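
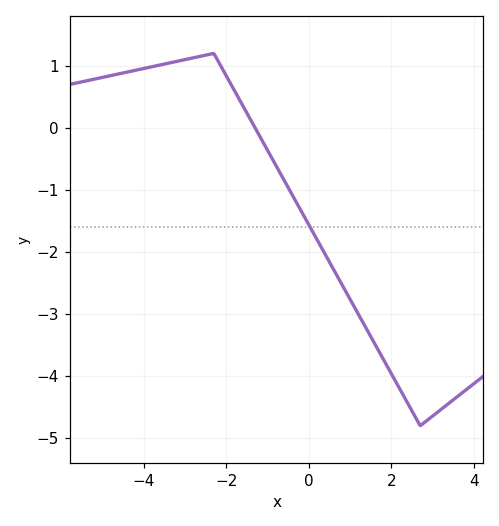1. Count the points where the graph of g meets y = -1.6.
1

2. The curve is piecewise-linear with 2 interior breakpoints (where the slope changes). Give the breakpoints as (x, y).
(-2.3, 1.2); (2.7, -4.8)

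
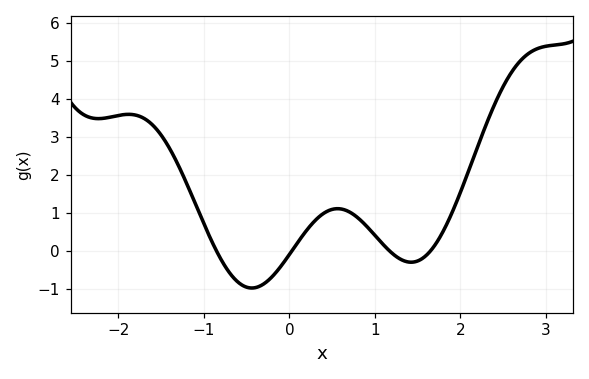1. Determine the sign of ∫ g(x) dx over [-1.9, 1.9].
positive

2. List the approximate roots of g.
-0.9, 0, 1.2, 1.7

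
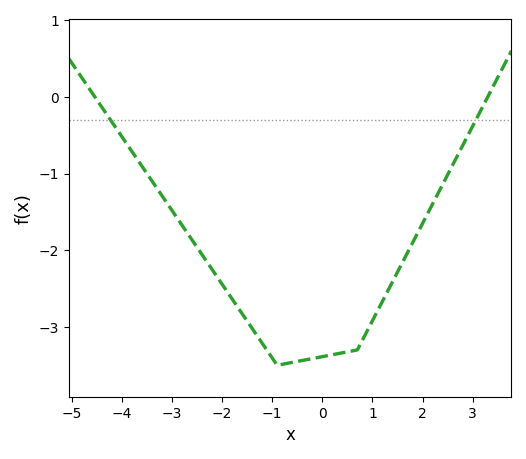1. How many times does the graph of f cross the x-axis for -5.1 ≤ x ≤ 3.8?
2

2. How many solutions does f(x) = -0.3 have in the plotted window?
2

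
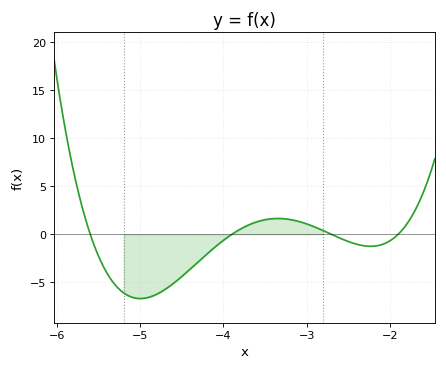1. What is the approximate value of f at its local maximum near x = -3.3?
1.66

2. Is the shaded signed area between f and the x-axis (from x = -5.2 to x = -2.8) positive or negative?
negative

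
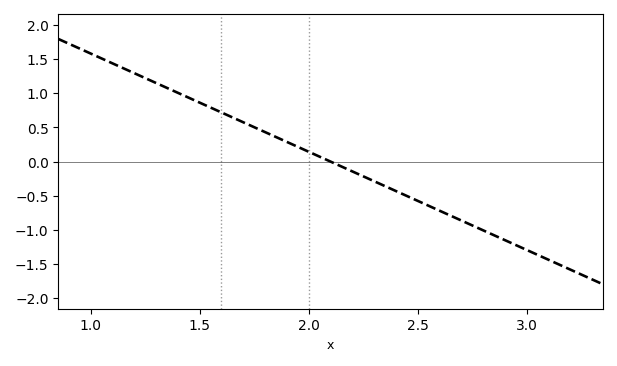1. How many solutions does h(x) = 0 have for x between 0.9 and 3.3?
1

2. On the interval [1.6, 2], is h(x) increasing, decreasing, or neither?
decreasing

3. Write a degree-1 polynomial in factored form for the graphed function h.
y = -1.44(x - 2.1)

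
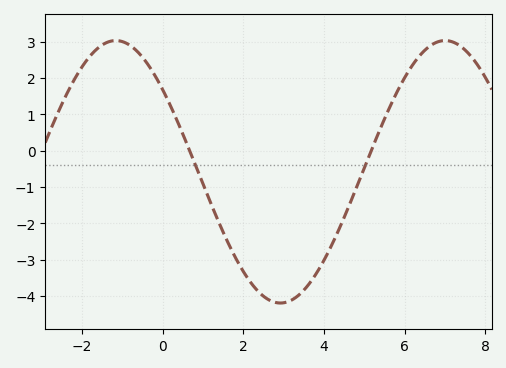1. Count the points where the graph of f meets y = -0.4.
2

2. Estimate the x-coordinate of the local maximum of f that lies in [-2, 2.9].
-1.2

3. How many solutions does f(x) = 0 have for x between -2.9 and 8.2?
2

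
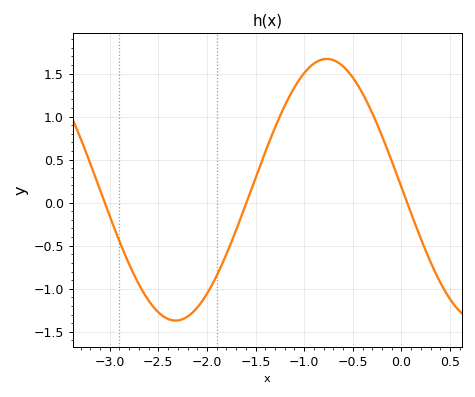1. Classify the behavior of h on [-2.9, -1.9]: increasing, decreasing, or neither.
neither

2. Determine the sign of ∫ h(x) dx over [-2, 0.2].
positive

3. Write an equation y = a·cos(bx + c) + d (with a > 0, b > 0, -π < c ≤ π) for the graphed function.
y = 1.52cos(2.02x + 1.55) + 0.15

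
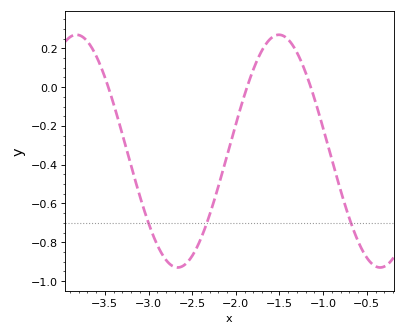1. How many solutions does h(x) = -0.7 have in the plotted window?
3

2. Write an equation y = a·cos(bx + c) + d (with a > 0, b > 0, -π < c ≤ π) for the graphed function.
y = 0.6cos(2.71x - 2.2) - 0.33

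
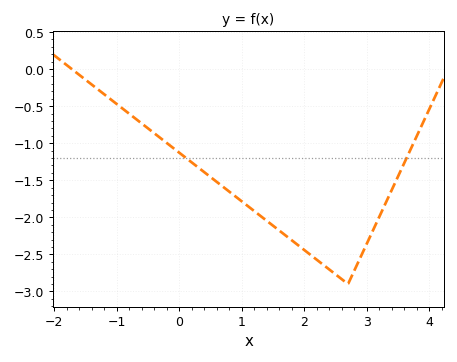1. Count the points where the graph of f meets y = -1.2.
2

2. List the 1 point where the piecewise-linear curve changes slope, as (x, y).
(2.7, -2.9)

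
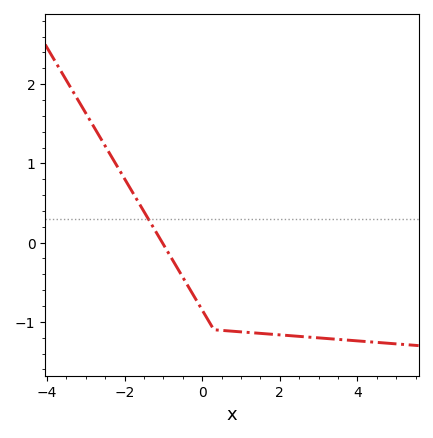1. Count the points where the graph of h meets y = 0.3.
1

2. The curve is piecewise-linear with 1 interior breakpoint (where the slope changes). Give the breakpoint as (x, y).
(0.3, -1.1)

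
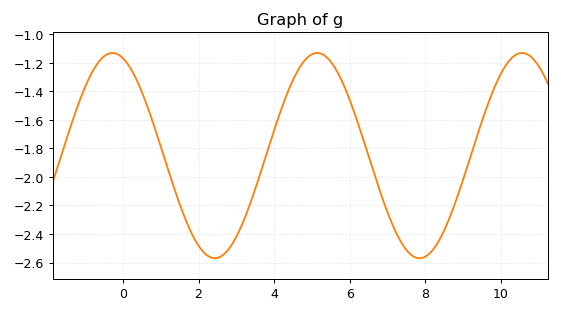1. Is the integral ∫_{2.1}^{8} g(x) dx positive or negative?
negative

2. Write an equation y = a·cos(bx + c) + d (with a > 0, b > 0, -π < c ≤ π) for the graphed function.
y = 0.72cos(1.16x + 0.322) - 1.85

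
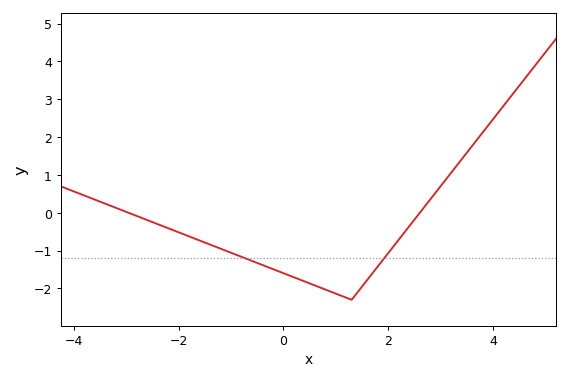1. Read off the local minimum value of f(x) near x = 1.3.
-2.3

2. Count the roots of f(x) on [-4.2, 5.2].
2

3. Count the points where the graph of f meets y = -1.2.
2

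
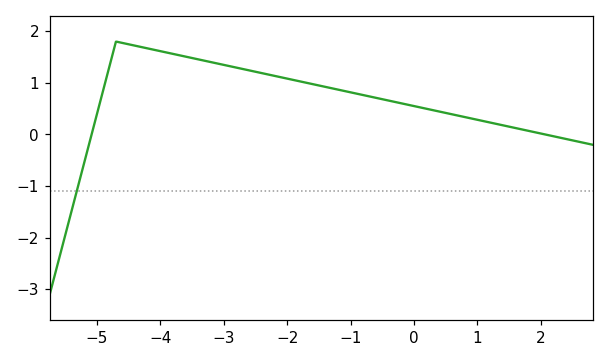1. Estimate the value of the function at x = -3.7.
1.5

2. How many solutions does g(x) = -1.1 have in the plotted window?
1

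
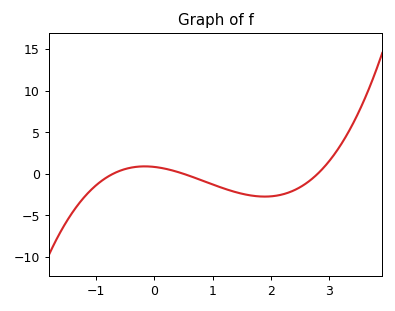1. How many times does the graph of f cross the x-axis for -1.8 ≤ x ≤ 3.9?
3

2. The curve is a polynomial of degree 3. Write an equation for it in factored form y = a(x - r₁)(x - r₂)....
y = 0.84(x + 0.7)(x - 0.5)(x - 2.8)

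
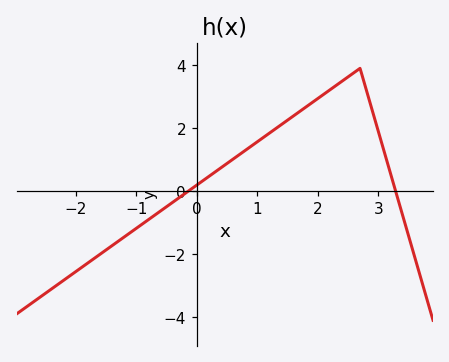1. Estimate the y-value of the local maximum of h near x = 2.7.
3.8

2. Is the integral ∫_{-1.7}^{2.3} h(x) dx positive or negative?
positive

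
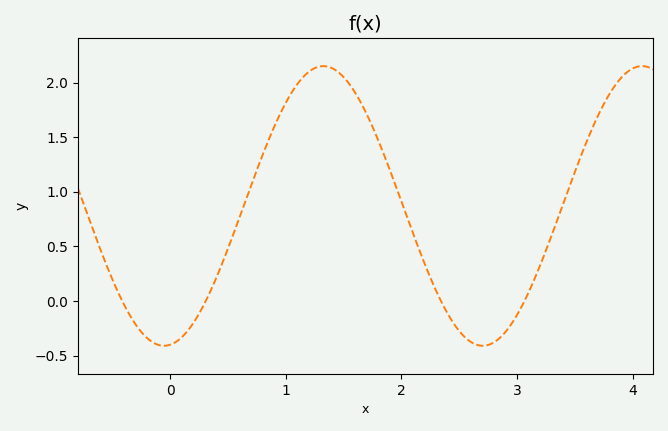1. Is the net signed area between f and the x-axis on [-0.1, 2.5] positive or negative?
positive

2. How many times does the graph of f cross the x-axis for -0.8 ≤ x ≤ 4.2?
4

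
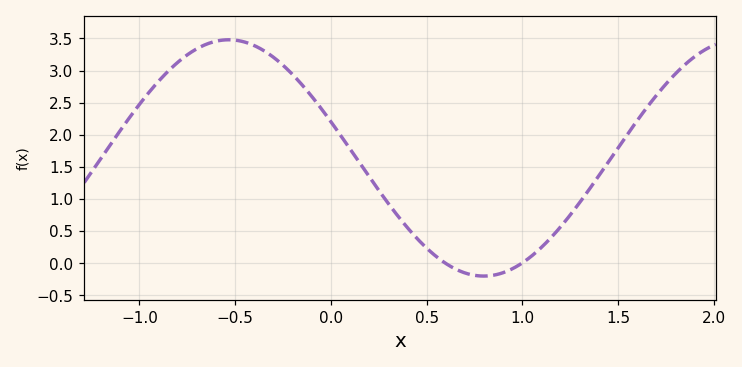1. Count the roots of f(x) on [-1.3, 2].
2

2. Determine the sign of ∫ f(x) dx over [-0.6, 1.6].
positive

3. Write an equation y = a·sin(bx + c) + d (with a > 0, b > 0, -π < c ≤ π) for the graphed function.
y = 1.84sin(2.36x + 2.83) + 1.64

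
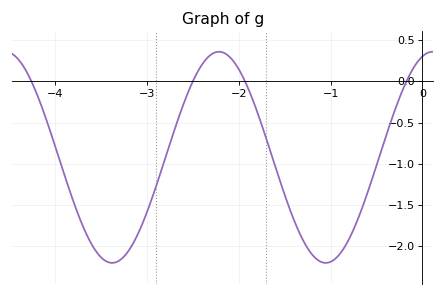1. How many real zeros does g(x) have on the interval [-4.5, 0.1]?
4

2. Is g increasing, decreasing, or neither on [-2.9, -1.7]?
neither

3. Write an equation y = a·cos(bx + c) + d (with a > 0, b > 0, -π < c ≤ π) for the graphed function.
y = 1.28cos(2.7x - 0.3) - 0.92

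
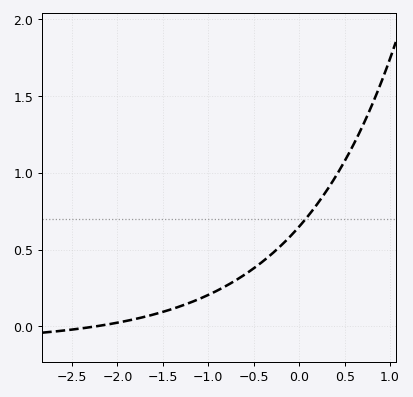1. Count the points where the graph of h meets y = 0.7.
1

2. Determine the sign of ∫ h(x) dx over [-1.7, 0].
positive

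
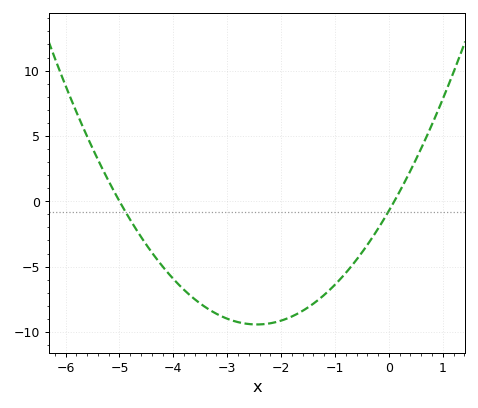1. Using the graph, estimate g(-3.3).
-8.38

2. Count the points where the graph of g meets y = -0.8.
2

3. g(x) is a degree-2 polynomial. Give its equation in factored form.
y = 1.45(x + 5)(x - 0.1)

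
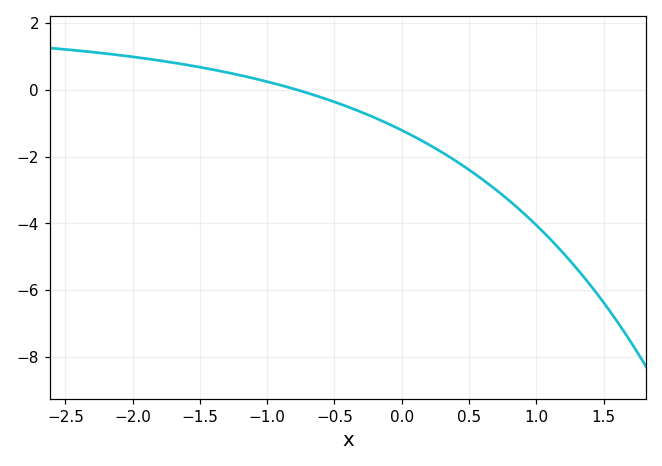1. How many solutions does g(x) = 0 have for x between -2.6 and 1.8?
1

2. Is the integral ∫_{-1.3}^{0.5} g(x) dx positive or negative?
negative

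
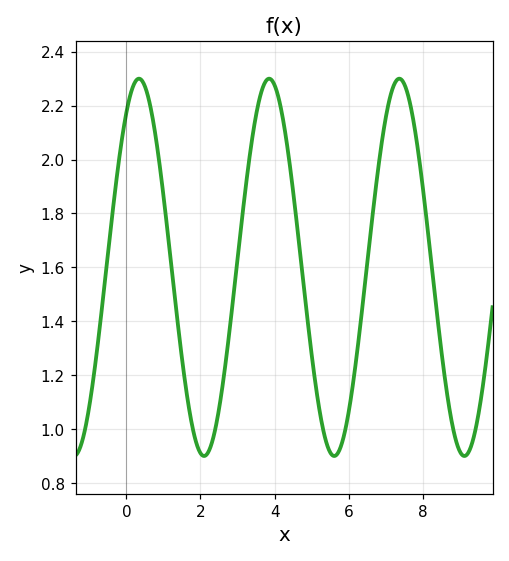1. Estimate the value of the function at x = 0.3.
2.3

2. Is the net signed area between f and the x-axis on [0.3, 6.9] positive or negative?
positive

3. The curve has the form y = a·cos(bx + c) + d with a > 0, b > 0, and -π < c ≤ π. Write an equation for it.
y = 0.7cos(1.79x - 0.612) + 1.6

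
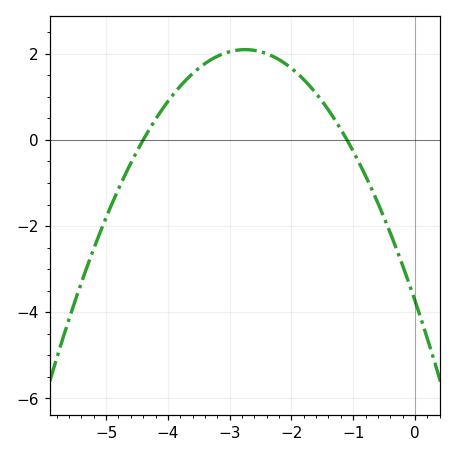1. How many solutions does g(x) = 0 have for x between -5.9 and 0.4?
2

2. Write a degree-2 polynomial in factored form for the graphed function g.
y = -0.77(x + 4.4)(x + 1.1)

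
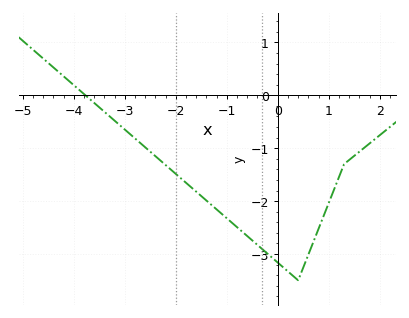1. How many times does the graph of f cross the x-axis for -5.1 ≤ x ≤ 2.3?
1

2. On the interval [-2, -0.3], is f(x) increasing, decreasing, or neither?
decreasing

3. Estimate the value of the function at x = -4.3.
0.4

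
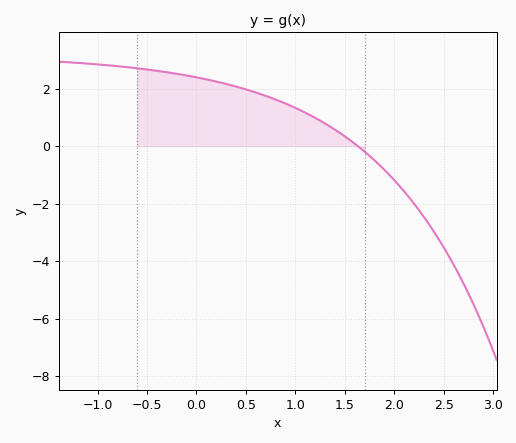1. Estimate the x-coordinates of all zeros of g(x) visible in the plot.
1.6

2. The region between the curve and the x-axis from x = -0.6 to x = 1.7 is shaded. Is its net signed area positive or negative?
positive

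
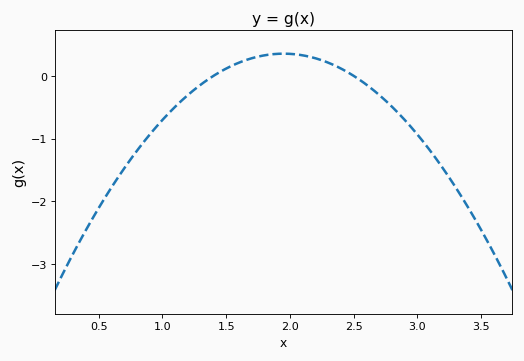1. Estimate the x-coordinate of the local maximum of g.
1.95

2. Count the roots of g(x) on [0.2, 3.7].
2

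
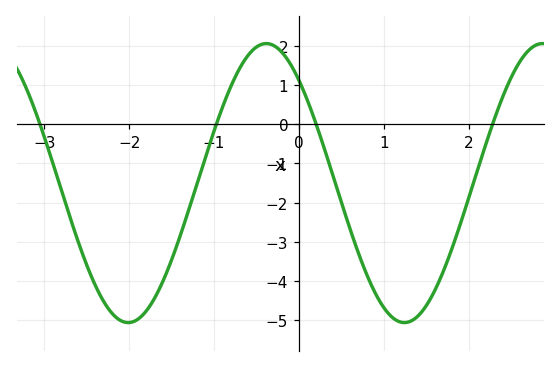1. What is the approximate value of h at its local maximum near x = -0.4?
2.06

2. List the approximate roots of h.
-3.05, -0.972, 0.205, 2.28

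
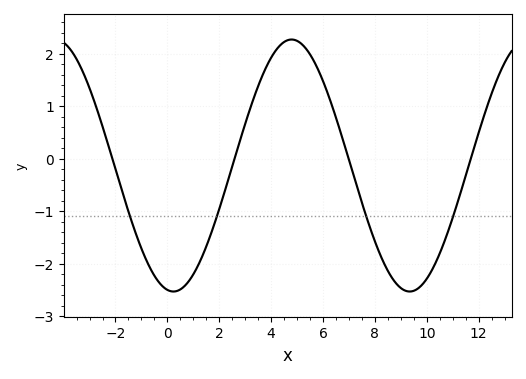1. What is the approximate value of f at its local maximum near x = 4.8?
2.3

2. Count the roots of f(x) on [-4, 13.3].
4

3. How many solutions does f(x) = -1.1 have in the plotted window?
4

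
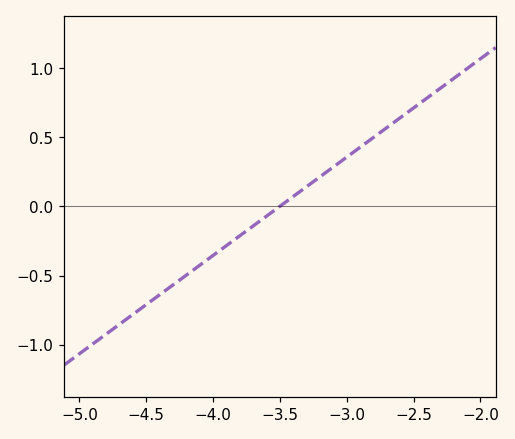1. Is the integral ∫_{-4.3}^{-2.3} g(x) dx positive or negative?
positive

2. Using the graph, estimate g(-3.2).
0.213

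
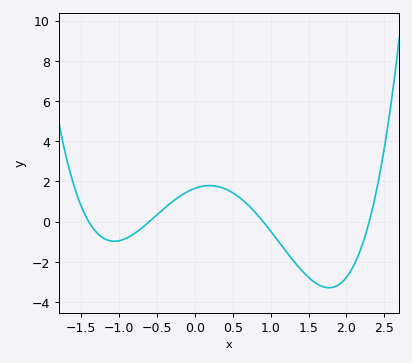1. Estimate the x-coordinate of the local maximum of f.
0.2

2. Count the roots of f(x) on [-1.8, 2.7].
4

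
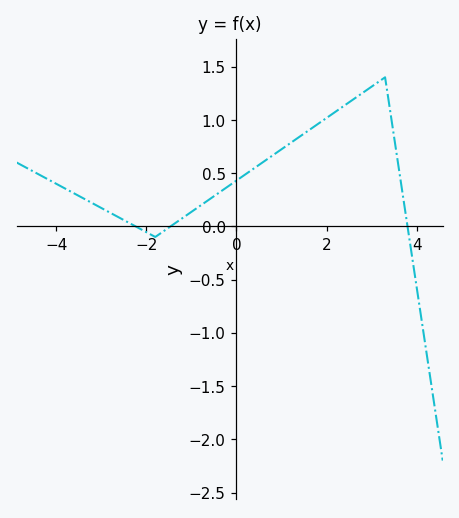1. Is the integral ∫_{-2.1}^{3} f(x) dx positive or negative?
positive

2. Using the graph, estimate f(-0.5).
0.282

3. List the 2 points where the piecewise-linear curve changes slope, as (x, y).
(-1.8, -0.1); (3.3, 1.4)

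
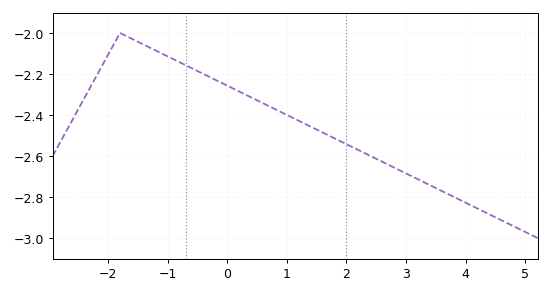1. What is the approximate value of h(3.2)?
-2.72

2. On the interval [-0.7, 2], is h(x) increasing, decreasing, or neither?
decreasing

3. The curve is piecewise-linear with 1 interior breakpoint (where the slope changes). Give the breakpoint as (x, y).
(-1.8, -2)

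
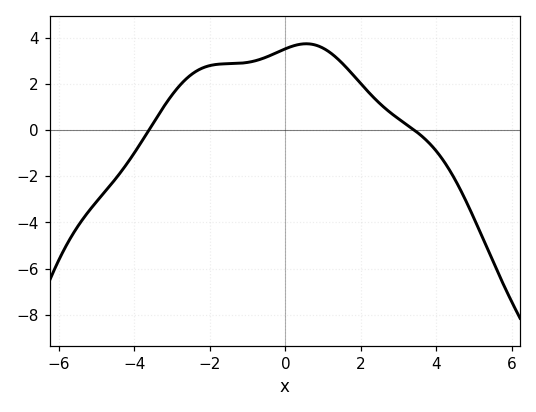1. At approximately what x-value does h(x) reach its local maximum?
0.6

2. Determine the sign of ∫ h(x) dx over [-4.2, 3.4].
positive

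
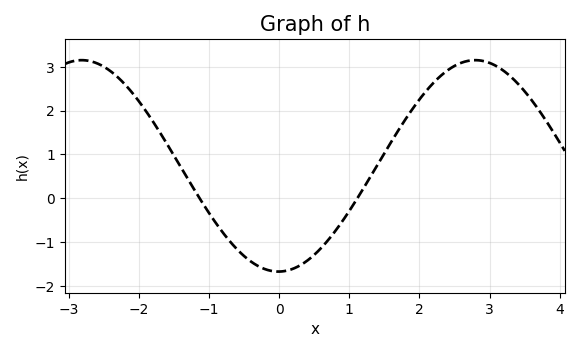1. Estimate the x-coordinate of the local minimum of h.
0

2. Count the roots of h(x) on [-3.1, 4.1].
2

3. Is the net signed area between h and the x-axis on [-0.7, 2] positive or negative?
negative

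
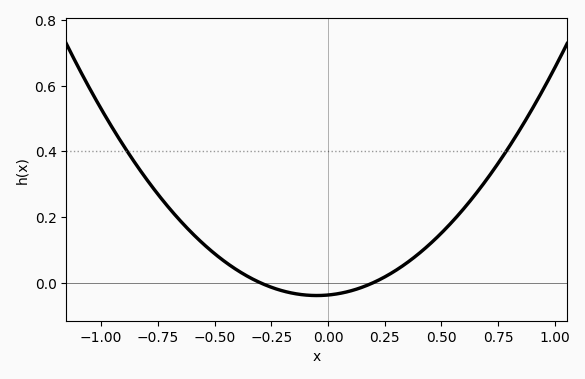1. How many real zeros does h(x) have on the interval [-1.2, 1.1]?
2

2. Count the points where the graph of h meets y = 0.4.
2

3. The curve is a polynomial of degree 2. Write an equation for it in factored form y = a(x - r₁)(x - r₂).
y = 0.63(x + 0.3)(x - 0.2)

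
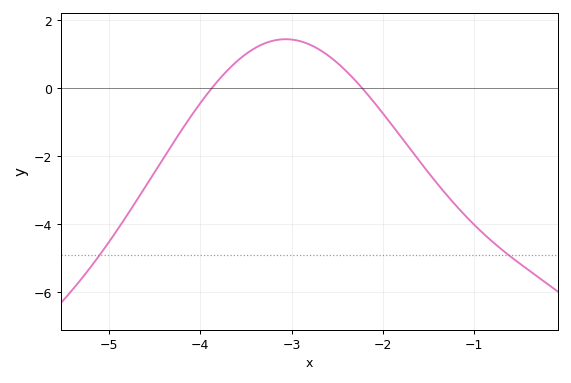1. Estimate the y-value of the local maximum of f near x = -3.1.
1.4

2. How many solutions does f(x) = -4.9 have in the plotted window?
2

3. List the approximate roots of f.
-3.9, -2.2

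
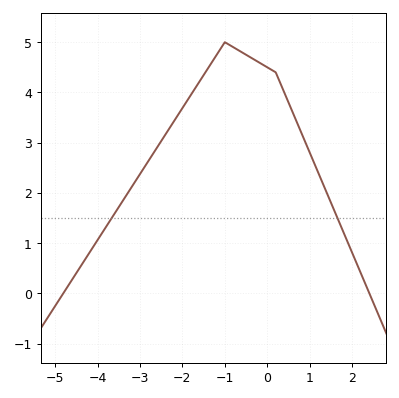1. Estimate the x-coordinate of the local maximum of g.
-0.997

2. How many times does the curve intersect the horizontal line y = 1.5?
2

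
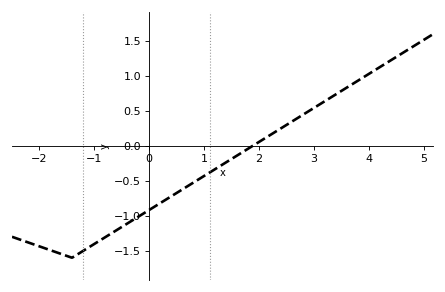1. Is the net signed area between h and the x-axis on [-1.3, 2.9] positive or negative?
negative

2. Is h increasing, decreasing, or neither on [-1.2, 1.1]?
increasing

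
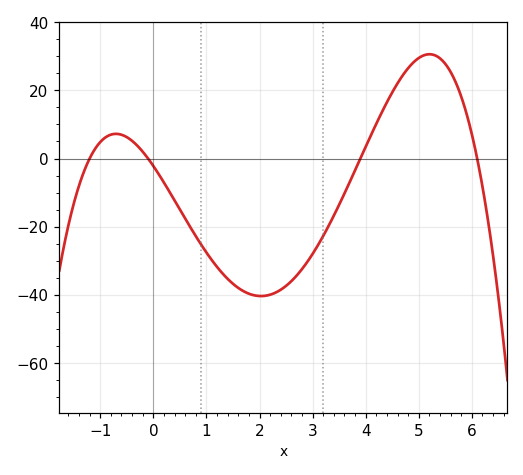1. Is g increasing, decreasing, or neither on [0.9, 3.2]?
neither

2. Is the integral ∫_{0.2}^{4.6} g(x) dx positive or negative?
negative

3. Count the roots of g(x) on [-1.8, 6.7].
4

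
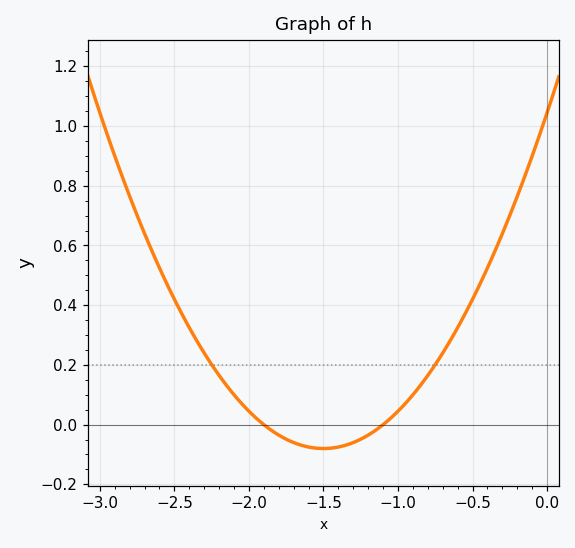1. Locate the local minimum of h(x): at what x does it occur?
-1.5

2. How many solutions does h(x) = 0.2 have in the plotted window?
2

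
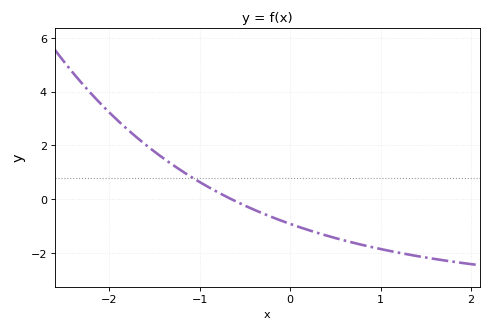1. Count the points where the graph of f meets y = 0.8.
1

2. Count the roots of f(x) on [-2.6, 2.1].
1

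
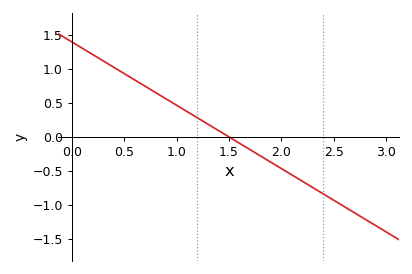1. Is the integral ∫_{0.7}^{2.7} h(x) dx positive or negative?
negative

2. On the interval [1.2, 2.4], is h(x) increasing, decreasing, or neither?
decreasing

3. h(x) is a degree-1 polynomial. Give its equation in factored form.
y = -0.93(x - 1.5)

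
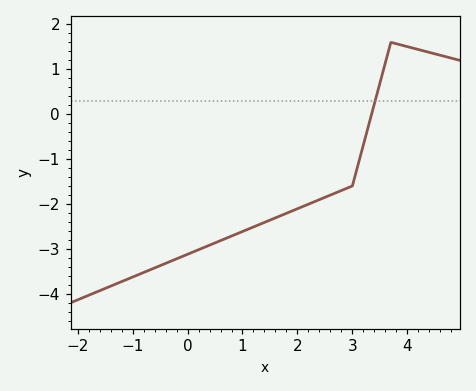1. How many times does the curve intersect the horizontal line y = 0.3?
1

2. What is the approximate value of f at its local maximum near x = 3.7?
1.6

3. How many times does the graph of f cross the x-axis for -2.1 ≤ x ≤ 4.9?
1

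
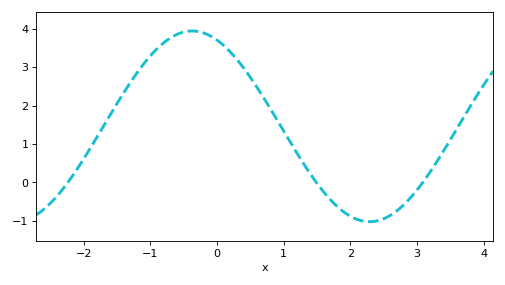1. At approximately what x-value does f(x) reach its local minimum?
2.3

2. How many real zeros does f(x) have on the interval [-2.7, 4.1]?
3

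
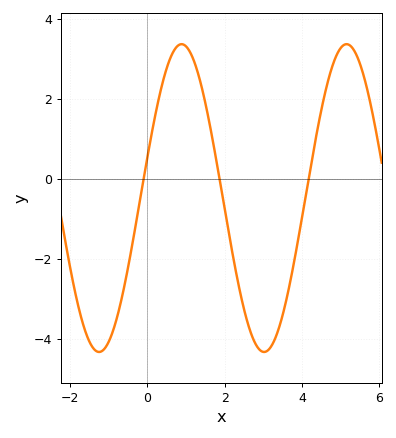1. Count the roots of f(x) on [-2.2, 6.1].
3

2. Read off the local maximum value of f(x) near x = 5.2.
3.37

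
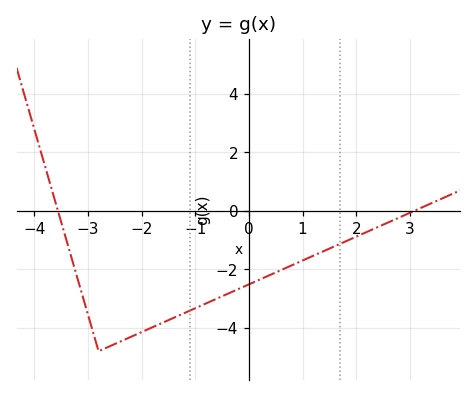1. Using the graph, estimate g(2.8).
-0.228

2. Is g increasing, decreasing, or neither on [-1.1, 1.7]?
increasing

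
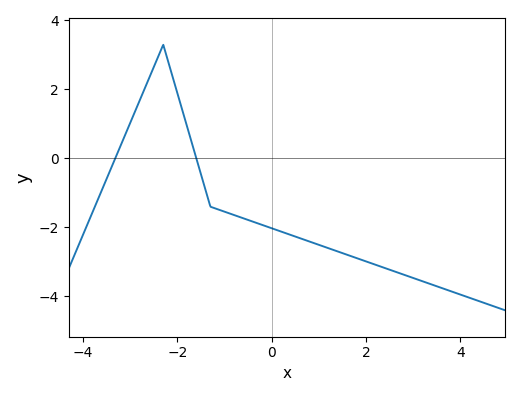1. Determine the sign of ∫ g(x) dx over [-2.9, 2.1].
negative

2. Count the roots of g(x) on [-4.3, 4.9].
2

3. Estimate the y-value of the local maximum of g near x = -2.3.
3.3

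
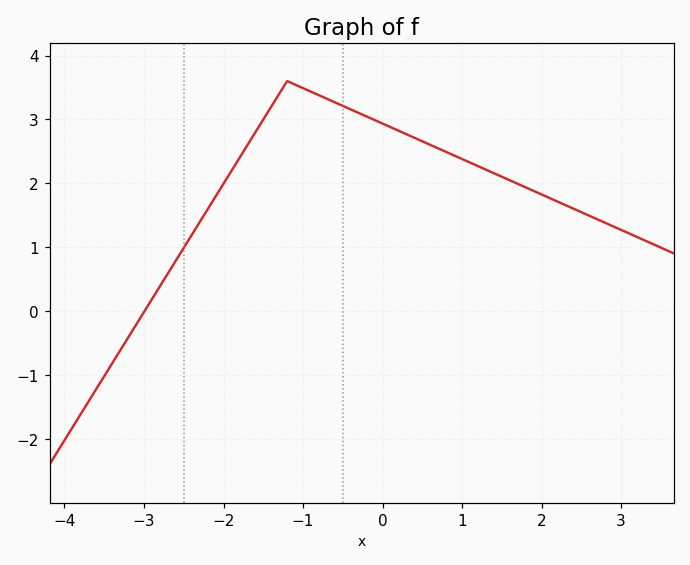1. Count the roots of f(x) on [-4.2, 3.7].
1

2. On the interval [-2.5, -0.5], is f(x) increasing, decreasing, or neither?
neither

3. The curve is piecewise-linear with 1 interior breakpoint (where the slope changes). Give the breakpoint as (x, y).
(-1.2, 3.6)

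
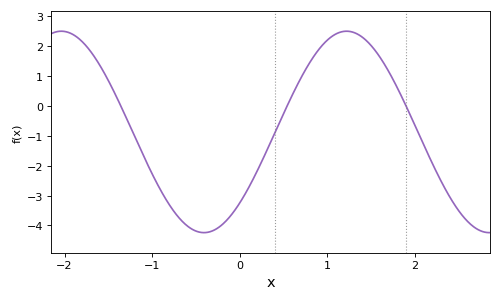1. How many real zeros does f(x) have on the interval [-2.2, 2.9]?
3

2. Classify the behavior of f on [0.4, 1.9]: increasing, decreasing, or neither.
neither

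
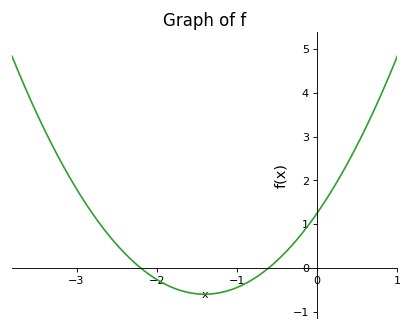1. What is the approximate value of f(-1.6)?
-0.6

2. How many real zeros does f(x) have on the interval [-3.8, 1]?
2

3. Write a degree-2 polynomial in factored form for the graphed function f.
y = 0.94(x + 2.2)(x + 0.6)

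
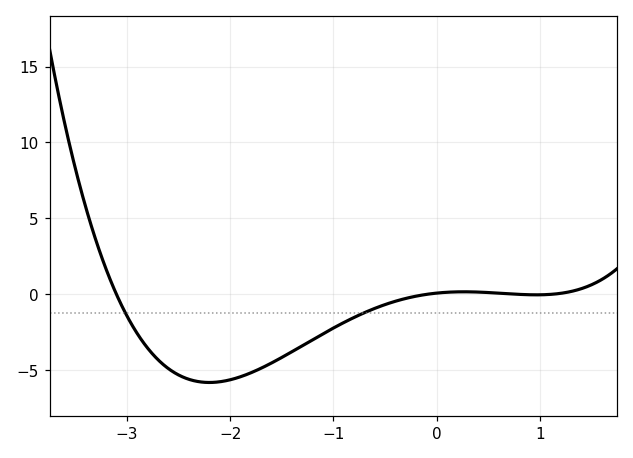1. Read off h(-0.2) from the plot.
0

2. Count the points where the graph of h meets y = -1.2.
2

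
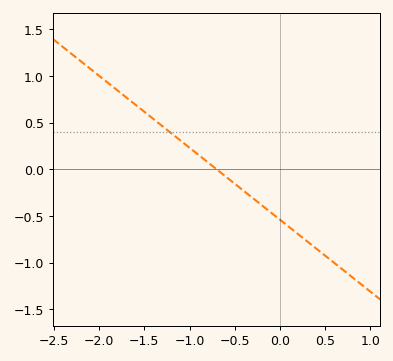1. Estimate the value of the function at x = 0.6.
-1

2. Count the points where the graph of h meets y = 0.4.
1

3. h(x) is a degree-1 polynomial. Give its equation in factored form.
y = -0.77(x + 0.7)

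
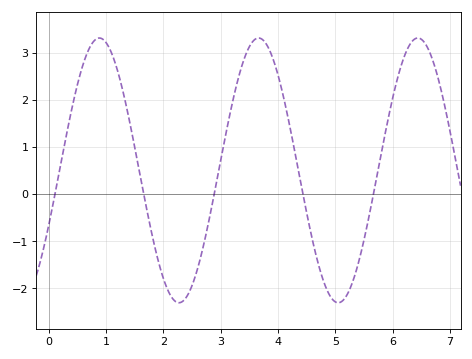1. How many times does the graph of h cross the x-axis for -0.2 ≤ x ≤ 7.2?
5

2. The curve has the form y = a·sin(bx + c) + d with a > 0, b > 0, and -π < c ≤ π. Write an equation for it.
y = 2.81sin(2.26x - 0.422) + 0.5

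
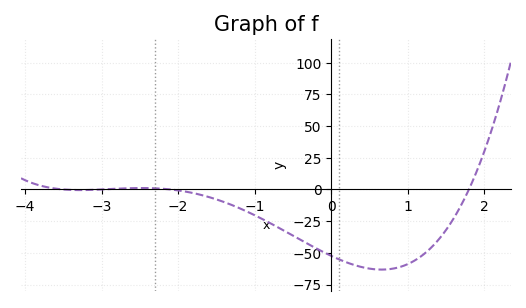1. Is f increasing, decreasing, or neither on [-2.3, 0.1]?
decreasing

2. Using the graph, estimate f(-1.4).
-9.93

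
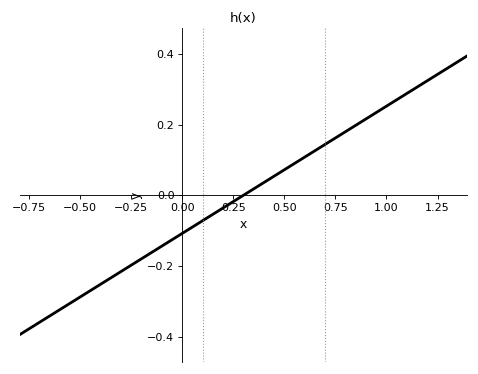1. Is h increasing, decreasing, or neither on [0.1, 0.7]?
increasing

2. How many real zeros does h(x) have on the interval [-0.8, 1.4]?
1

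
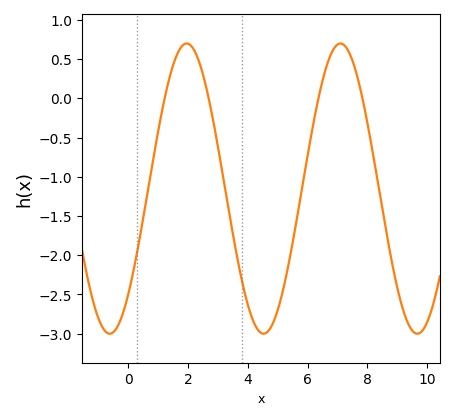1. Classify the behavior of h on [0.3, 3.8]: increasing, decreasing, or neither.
neither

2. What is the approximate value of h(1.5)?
0.45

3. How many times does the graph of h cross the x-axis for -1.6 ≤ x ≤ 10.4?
4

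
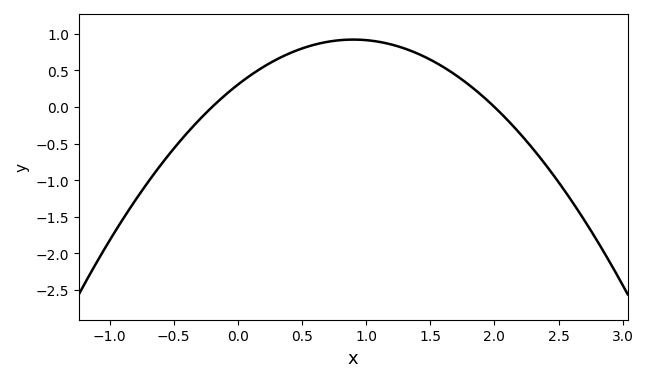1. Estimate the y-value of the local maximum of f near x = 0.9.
0.9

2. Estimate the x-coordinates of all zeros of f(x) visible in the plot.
-0.2, 2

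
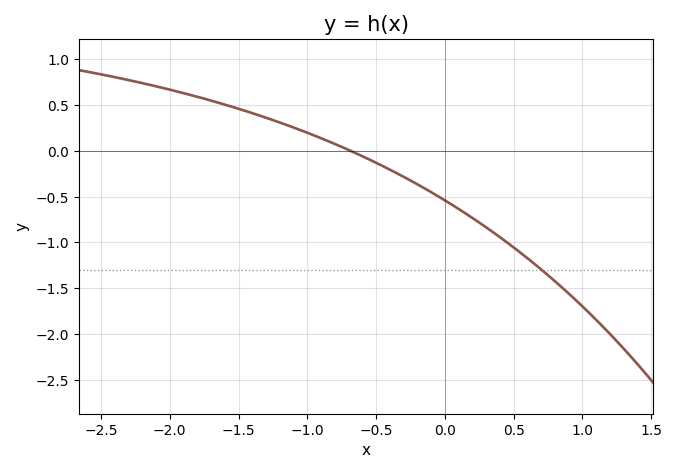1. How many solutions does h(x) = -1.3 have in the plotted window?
1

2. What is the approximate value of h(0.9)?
-1.55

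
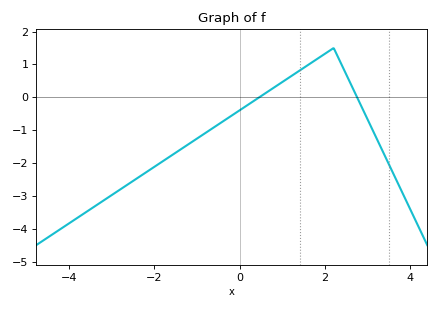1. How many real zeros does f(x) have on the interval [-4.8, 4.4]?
2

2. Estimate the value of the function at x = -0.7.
-1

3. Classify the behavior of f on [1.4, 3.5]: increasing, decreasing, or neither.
neither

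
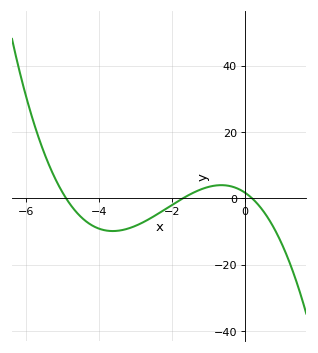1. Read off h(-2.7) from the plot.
-6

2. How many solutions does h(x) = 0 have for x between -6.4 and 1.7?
3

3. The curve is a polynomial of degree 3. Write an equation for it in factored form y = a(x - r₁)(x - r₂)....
y = -1.05(x + 4.9)(x + 1.7)(x - 0.2)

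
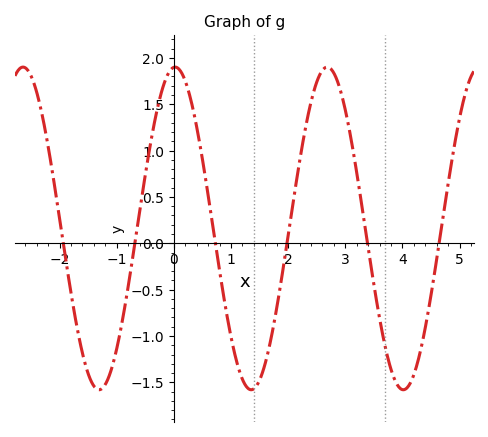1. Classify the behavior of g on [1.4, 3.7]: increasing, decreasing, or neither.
neither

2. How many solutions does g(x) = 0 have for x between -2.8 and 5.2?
6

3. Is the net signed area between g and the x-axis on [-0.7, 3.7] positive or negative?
positive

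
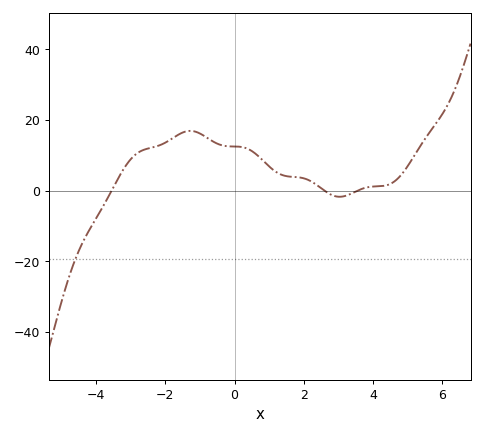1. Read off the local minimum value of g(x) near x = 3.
-1.73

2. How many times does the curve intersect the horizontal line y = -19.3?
1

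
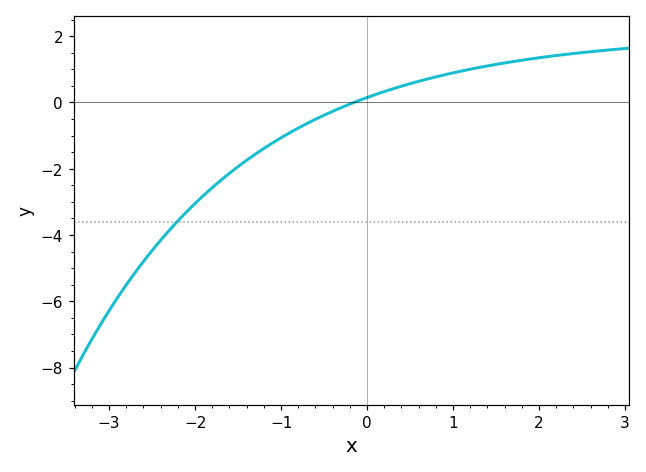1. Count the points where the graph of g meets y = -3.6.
1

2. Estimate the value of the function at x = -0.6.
-0.6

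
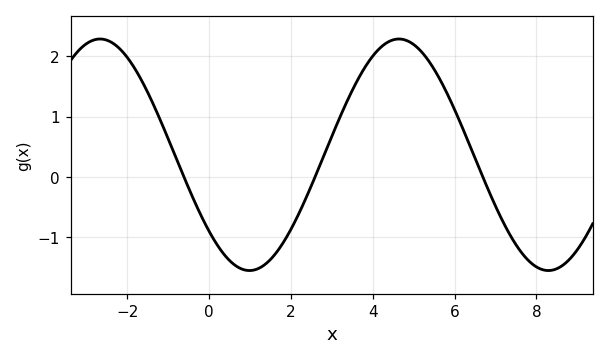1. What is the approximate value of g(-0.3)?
-0.5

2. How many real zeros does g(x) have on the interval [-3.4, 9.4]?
3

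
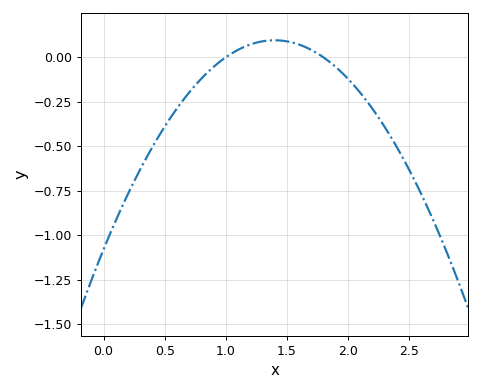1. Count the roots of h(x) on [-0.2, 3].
2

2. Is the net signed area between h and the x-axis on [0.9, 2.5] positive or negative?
negative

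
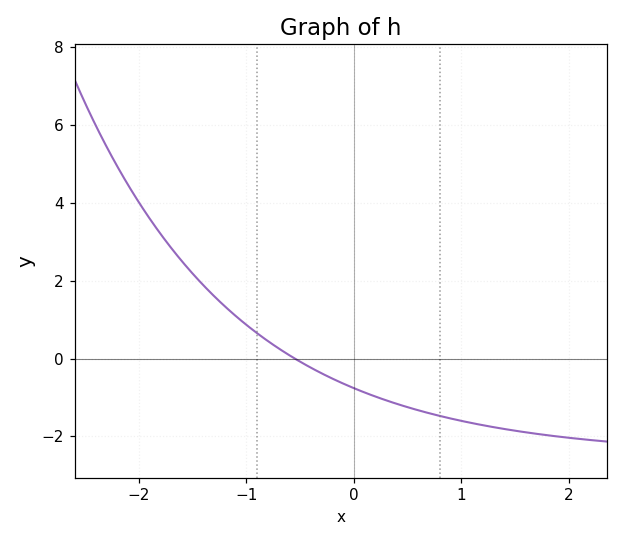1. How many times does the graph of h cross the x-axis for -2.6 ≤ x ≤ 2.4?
1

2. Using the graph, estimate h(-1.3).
1.6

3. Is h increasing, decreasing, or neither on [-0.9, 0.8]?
decreasing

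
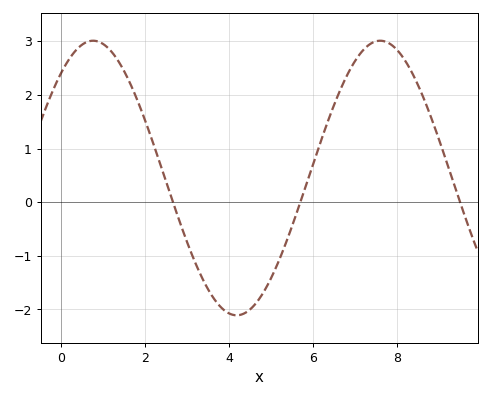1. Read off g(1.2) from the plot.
2.8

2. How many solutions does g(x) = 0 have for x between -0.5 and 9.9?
3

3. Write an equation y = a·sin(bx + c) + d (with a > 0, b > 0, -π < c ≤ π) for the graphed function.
y = 2.56sin(0.92x + 0.87) + 0.45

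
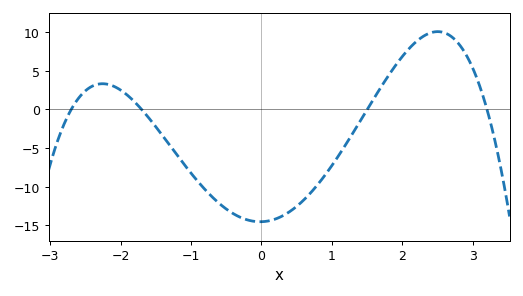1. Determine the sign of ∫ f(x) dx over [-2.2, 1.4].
negative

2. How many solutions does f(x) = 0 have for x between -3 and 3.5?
4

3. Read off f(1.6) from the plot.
1.5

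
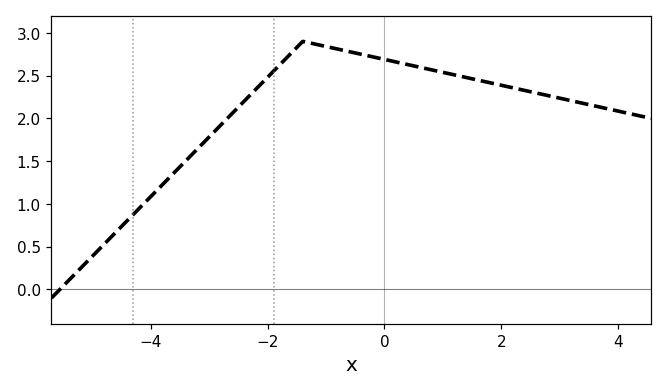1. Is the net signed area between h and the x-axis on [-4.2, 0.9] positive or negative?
positive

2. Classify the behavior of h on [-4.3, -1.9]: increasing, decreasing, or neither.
increasing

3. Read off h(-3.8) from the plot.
1.25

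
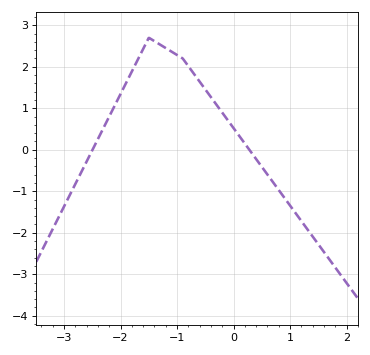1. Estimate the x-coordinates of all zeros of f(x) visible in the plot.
-2.5, 0.279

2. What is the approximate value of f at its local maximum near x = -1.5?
2.7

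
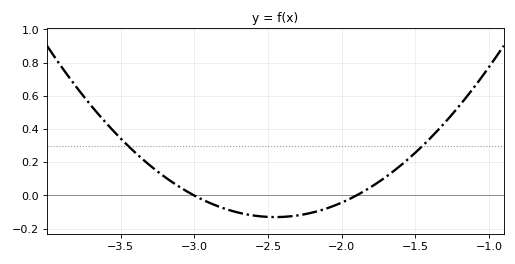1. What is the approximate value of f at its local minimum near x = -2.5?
-0.13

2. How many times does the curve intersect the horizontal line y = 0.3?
2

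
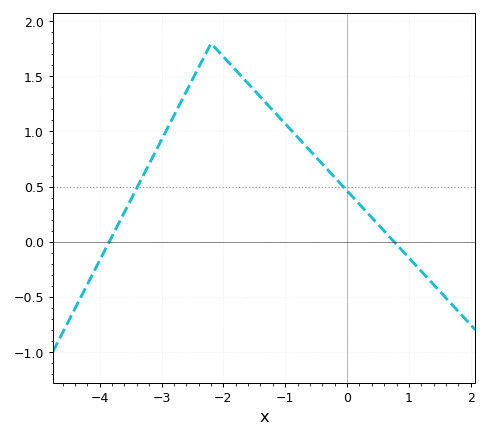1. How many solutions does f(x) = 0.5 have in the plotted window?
2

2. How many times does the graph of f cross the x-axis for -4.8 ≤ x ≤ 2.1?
2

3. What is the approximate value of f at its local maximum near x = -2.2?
1.8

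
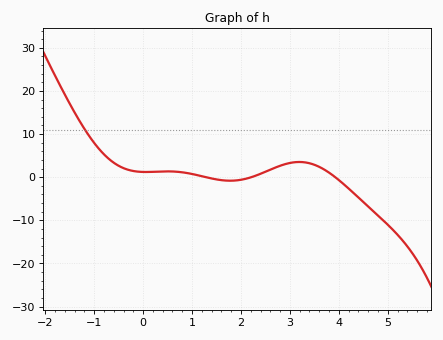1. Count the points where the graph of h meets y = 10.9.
1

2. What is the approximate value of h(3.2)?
4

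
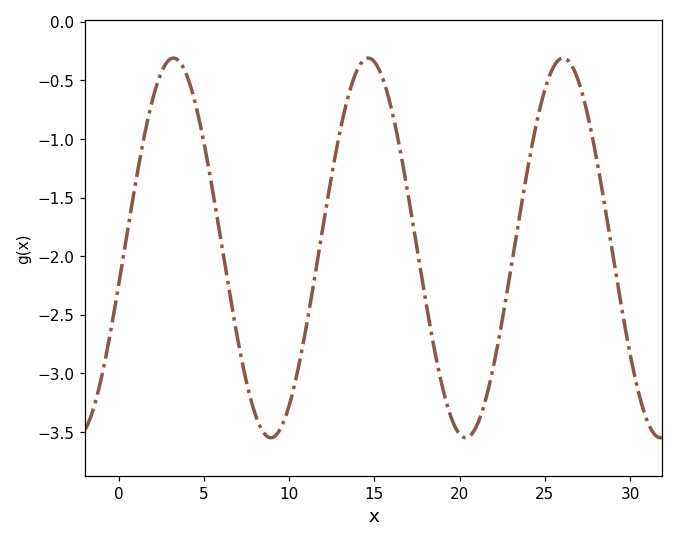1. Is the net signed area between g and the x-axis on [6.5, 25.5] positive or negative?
negative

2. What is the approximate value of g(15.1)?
-0.36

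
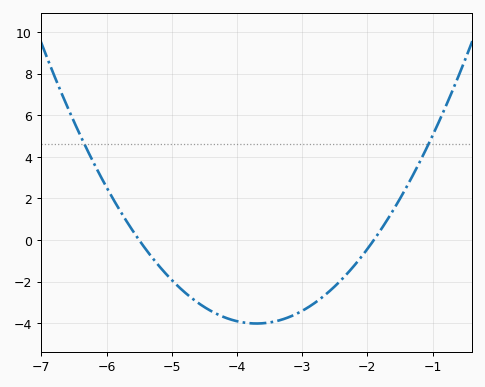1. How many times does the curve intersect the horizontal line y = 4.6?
2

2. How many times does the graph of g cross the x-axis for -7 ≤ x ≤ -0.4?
2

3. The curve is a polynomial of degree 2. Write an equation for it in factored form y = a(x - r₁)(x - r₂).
y = 1.24(x + 5.5)(x + 1.9)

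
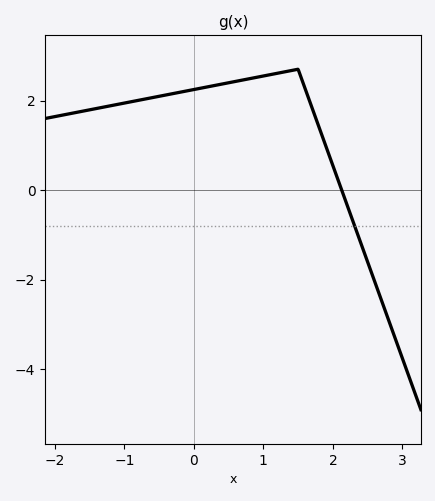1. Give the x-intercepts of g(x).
2.13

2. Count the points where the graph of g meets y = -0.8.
1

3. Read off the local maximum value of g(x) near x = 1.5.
2.7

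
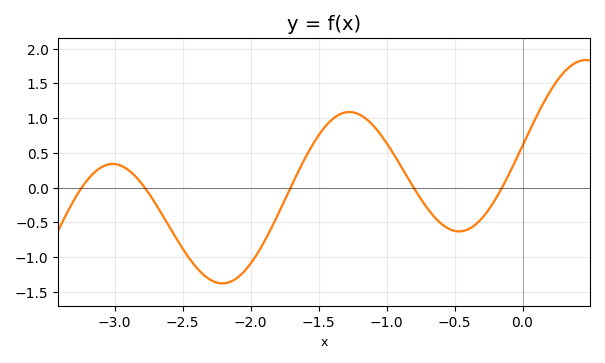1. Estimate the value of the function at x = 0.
0.6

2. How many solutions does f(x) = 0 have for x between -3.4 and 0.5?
5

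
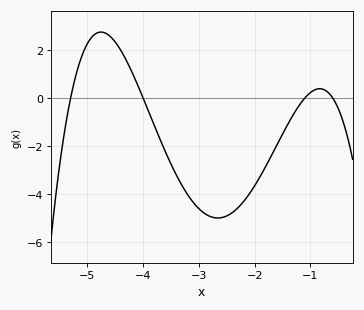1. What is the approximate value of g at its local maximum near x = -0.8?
0.387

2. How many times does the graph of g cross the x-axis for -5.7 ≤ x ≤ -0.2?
4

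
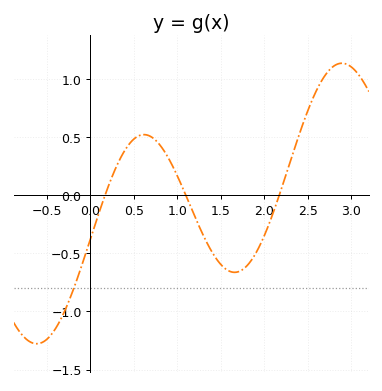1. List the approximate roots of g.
0.169, 1.1, 2.17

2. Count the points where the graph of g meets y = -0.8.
1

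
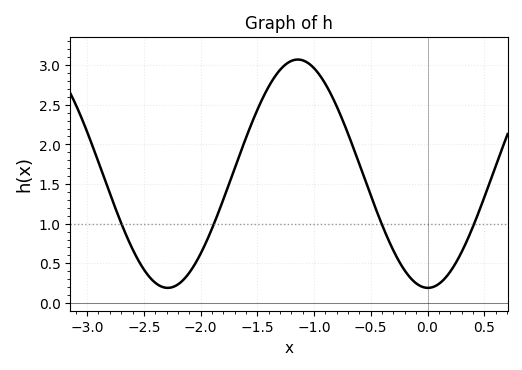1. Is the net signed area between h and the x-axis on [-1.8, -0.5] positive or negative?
positive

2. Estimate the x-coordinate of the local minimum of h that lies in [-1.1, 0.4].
0.003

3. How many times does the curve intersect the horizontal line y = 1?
4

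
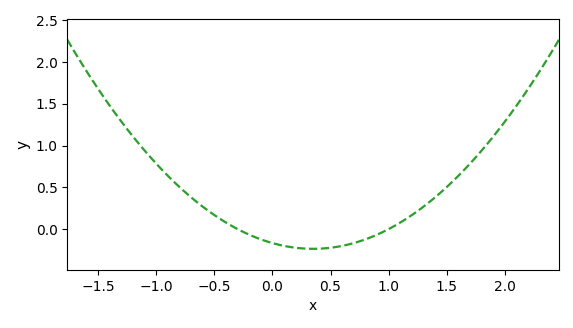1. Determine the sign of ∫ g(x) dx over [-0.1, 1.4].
negative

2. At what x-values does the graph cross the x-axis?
-0.3, 1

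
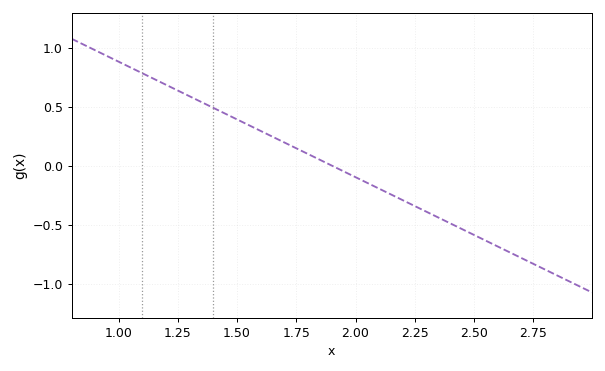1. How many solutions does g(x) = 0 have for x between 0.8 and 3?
1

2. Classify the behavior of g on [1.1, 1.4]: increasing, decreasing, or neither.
decreasing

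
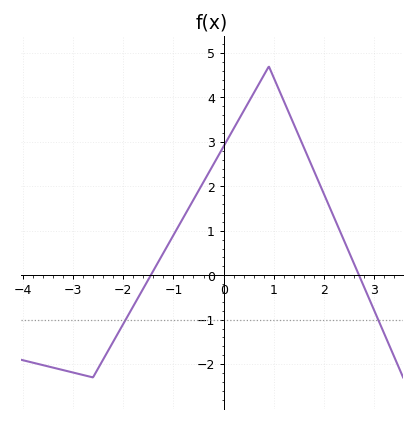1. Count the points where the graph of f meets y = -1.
2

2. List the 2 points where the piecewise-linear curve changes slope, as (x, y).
(-2.6, -2.3); (0.9, 4.7)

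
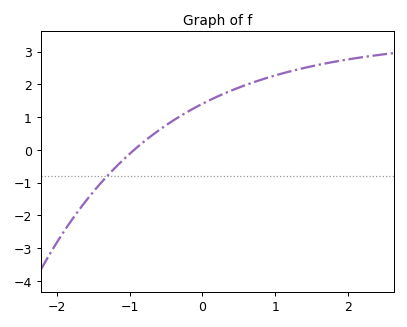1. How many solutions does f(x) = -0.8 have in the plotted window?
1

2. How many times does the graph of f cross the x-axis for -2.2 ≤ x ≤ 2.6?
1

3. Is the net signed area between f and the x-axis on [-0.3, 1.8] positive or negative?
positive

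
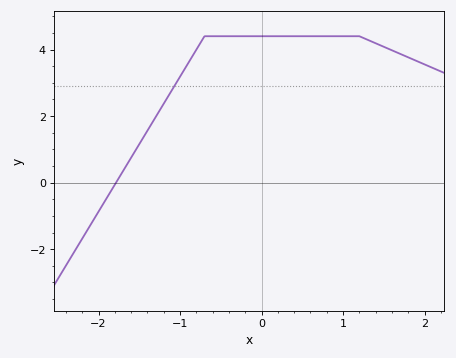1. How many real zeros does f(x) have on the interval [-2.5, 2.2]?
1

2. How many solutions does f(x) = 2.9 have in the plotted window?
1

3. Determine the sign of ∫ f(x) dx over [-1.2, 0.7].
positive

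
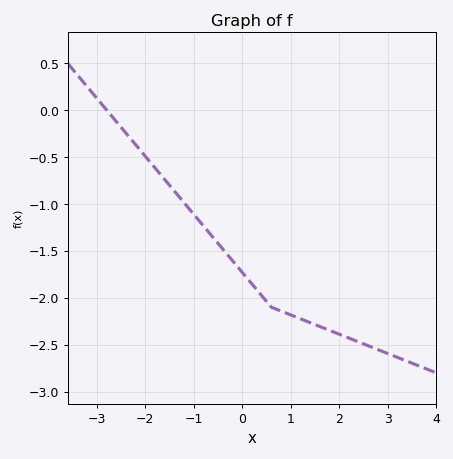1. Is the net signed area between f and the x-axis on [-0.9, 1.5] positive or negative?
negative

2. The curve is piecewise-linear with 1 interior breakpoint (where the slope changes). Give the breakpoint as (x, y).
(0.6, -2.1)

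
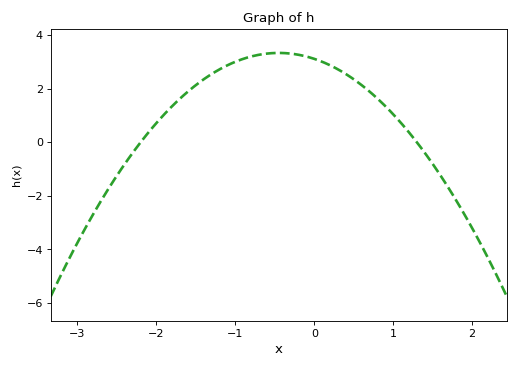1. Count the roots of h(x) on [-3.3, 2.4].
2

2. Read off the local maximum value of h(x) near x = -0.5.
3.34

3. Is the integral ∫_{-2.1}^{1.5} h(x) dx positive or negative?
positive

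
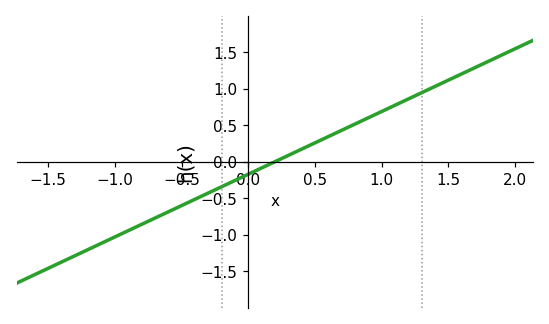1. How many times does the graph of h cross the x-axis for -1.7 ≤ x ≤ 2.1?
1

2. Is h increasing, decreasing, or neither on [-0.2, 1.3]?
increasing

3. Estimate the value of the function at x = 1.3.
0.946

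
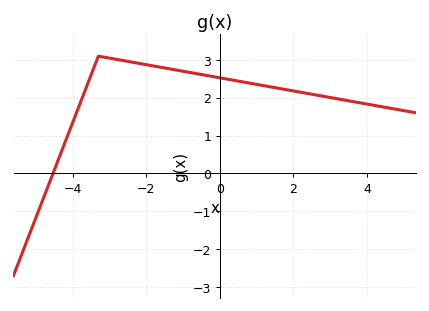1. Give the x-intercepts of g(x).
-4.6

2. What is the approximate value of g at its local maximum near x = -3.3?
3.1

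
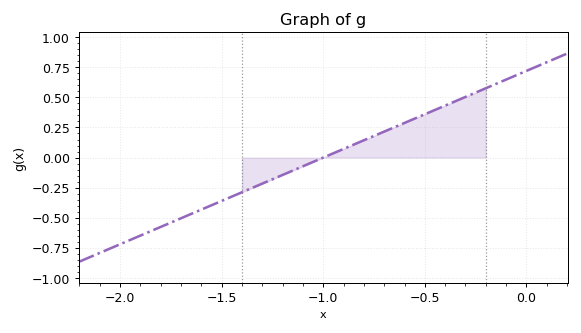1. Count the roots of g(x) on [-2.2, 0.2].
1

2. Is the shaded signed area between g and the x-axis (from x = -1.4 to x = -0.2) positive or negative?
positive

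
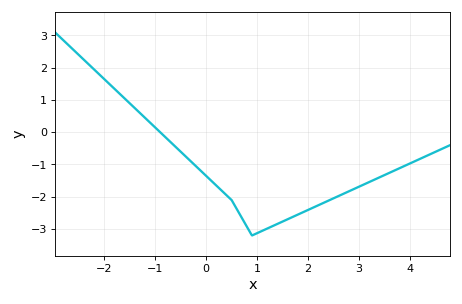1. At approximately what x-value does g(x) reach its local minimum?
1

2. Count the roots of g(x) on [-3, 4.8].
1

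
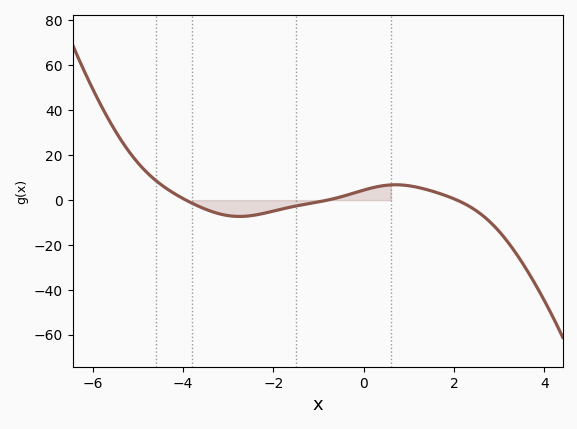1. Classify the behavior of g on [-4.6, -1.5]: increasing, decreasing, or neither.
neither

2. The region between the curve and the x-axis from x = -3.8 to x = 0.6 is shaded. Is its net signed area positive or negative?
negative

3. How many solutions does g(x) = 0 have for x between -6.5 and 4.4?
3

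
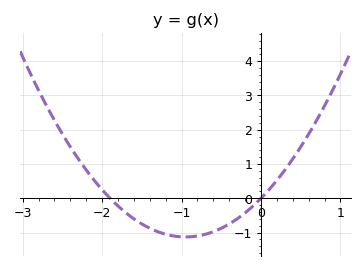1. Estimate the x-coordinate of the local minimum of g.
-1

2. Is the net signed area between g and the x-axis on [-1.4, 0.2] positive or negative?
negative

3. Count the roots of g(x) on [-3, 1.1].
2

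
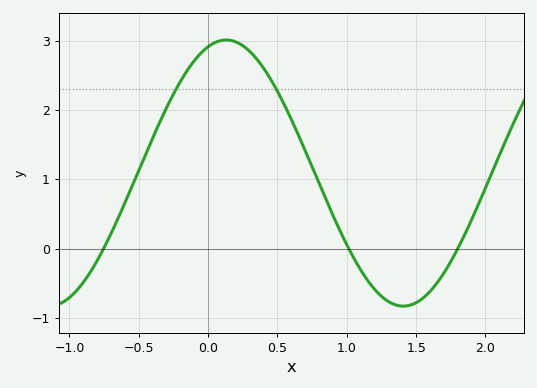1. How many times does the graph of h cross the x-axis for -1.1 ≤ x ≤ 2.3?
3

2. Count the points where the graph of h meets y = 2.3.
2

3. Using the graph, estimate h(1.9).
0.4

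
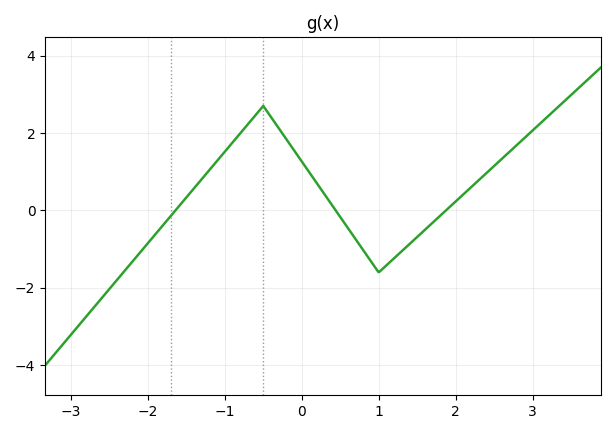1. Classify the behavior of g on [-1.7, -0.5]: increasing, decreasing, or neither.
increasing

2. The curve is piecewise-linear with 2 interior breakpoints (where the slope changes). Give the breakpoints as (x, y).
(-0.5, 2.7); (1, -1.6)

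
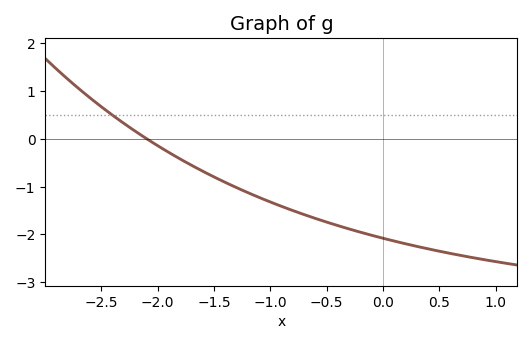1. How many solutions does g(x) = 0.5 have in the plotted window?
1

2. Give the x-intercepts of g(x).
-2.1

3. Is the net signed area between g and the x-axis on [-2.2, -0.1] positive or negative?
negative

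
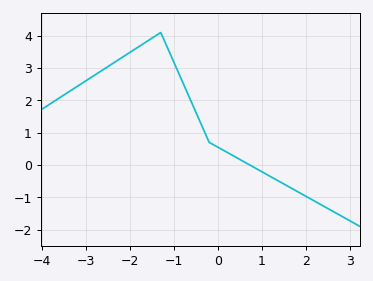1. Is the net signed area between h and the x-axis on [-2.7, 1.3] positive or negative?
positive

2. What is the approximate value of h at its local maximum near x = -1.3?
4.1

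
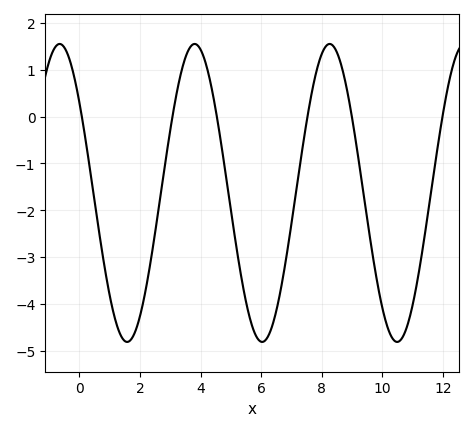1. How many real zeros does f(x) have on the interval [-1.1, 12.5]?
6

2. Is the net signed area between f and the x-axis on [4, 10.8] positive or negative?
negative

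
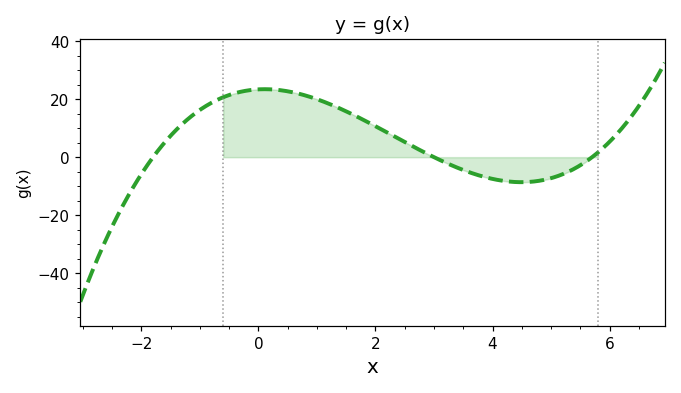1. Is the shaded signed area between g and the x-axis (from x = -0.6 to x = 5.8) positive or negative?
positive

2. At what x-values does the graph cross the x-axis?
-1.8, 3, 5.6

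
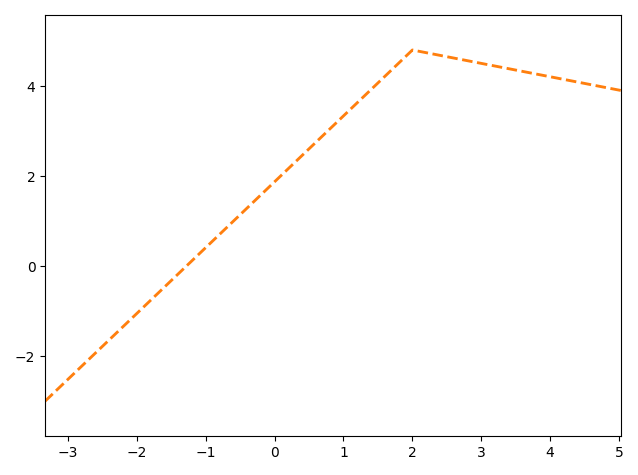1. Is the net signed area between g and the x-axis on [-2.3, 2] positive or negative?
positive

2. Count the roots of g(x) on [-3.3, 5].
1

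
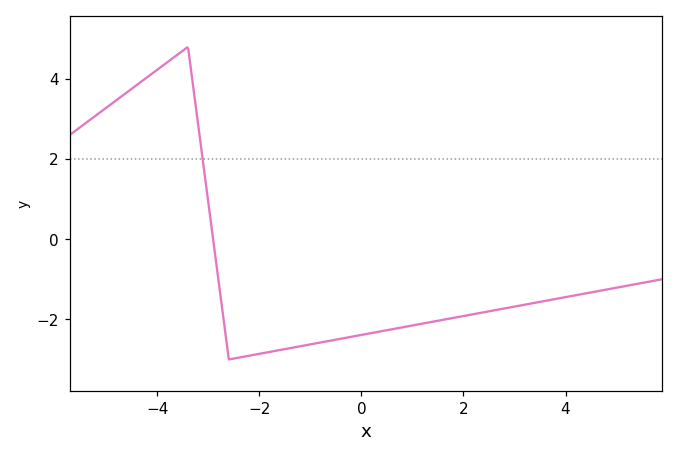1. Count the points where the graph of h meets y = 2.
1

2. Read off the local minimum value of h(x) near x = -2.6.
-3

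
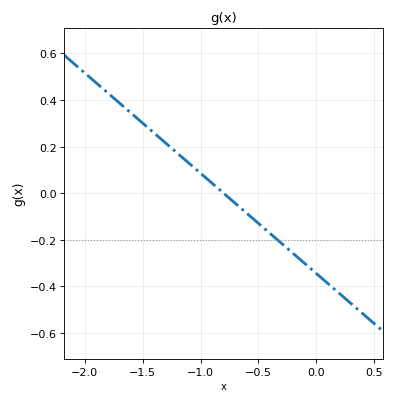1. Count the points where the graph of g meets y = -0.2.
1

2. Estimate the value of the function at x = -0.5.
-0.12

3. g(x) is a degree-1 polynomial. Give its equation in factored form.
y = -0.43(x + 0.8)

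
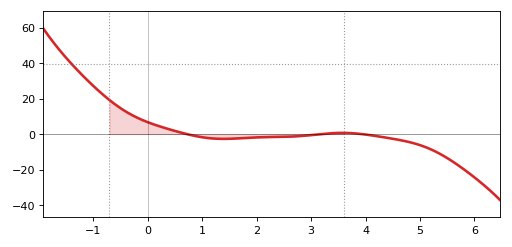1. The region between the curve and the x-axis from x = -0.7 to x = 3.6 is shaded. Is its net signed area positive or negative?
positive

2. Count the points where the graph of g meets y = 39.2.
1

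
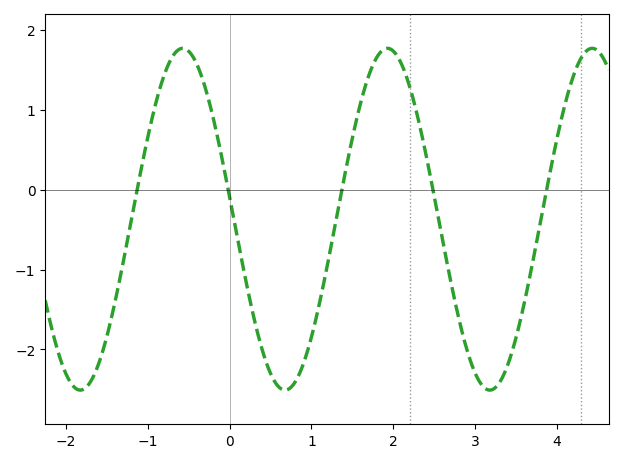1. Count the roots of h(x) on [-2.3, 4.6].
5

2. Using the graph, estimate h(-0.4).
1.57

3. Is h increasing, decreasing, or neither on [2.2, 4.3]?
neither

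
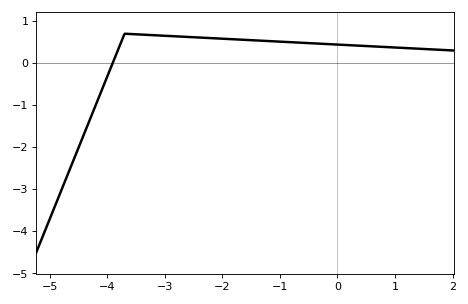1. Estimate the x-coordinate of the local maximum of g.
-3.7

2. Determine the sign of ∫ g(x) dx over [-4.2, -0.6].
positive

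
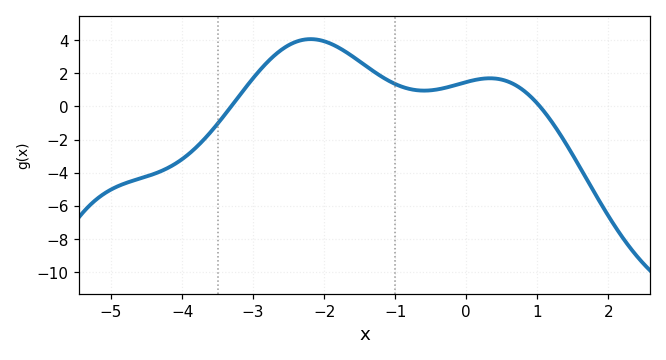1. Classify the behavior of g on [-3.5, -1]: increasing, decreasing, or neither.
neither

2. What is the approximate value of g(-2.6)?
3.42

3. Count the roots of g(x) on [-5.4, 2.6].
2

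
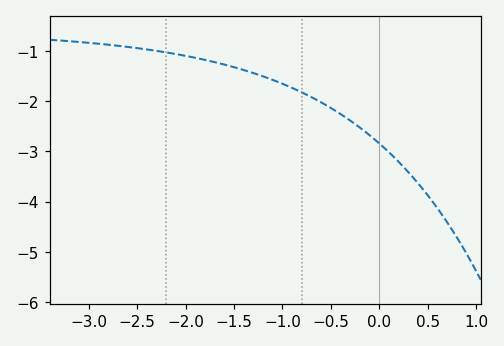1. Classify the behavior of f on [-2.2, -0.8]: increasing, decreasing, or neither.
decreasing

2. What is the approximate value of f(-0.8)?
-1.82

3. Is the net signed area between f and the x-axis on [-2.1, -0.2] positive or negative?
negative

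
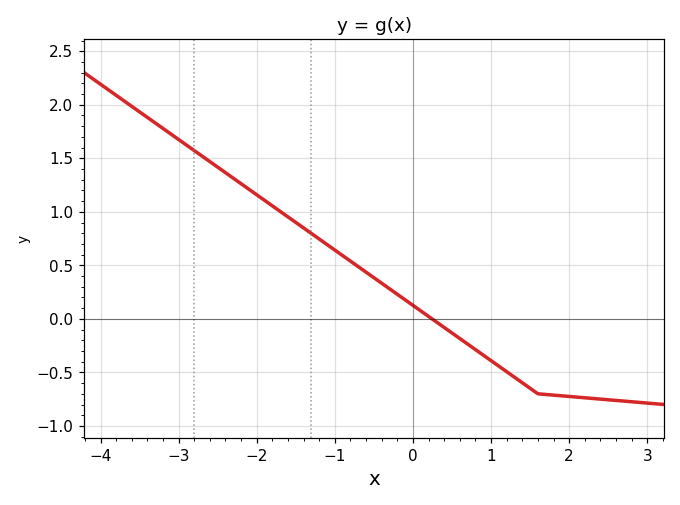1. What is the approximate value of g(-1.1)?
0.694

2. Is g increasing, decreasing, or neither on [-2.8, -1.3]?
decreasing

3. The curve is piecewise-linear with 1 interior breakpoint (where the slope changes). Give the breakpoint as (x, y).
(1.6, -0.7)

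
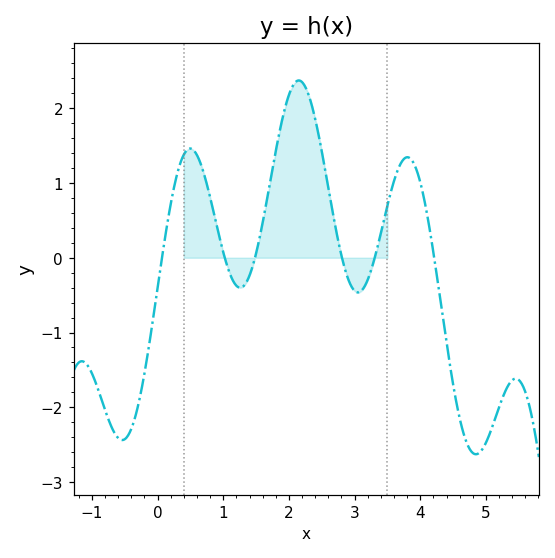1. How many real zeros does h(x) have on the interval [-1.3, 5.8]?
6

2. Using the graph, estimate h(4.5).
-1.69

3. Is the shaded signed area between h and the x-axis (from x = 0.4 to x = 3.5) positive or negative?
positive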